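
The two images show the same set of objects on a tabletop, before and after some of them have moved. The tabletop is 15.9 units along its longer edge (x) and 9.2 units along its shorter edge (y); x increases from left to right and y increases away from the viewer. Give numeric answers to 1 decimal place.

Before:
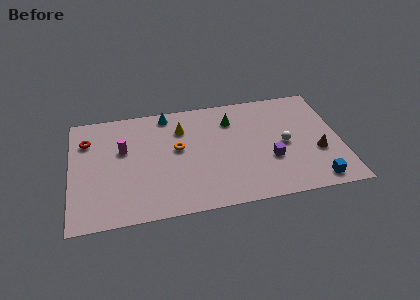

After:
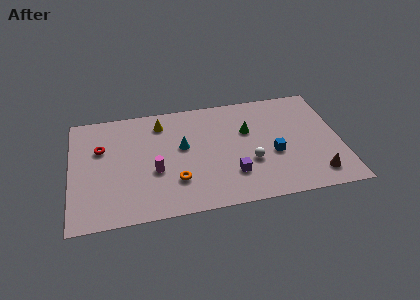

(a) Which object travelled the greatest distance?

the blue cube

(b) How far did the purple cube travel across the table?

2.4

The purple cube was near (11.7, 3.3) before and (9.4, 2.5) after, so it travelled √(2.3² + 0.8²) ≈ 2.4 units.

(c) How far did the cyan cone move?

3.0

The cyan cone was near (5.8, 8.2) before and (6.6, 5.3) after, so it travelled √(0.8² + 2.9²) ≈ 3.0 units.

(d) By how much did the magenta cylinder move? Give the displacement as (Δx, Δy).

(1.8, -2.1)

From the two frames, the magenta cylinder sits at roughly (3.1, 5.7) before and (4.9, 3.6) after.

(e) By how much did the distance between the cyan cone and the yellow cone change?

+0.9

The distance was about 1.6 in the first image and 2.5 in the second, so they moved 0.9 units further apart.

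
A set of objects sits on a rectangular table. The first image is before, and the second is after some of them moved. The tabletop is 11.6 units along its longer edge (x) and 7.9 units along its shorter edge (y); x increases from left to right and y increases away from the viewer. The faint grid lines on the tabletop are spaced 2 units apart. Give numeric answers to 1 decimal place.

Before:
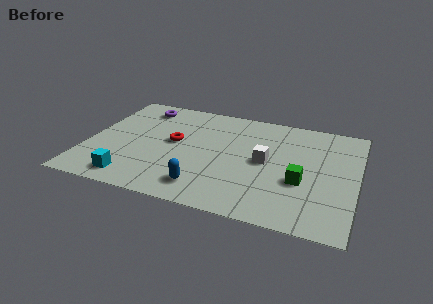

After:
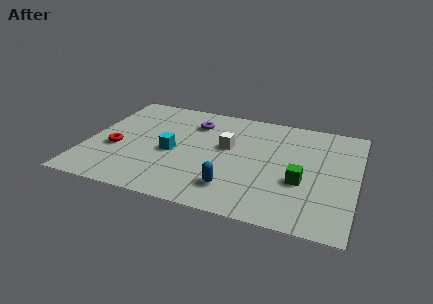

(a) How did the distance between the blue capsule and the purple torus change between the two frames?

-1.4

The distance was about 6.2 in the first image and 4.8 in the second, so they moved 1.4 units closer together.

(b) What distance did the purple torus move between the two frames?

2.5

From (2.0, 6.6) to (4.4, 6.0), the purple torus covered √(2.4² + 0.6²) ≈ 2.5 units.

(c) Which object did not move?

the green cube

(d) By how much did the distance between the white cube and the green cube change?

+1.8

The distance was about 1.9 in the first image and 3.7 in the second, so they moved 1.8 units further apart.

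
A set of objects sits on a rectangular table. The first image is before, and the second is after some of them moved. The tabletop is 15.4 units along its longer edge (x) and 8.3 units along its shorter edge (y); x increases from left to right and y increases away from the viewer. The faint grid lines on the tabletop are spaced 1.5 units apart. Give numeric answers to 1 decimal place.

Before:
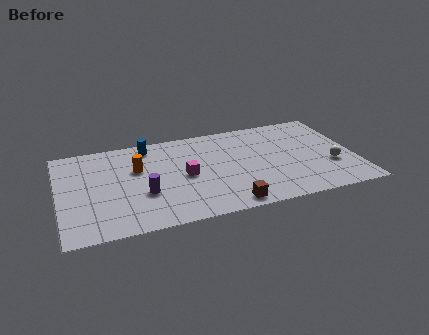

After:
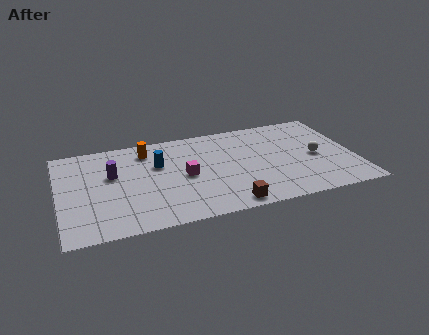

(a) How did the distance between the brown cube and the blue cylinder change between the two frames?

-1.7

Before: roughly 7.3 units apart; after: 5.6. That's 1.7 units closer together.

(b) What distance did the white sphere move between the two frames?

1.2

The white sphere moved from about (14.1, 2.9) to (13.4, 3.9), a distance of √(0.7² + 1.0²) ≈ 1.2.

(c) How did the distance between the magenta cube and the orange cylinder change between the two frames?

+0.6

They were about 2.7 units apart before and 3.3 after — 0.6 units further apart.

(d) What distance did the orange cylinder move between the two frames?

1.6

The orange cylinder moved from about (4.1, 5.3) to (4.7, 6.8), a distance of √(0.6² + 1.5²) ≈ 1.6.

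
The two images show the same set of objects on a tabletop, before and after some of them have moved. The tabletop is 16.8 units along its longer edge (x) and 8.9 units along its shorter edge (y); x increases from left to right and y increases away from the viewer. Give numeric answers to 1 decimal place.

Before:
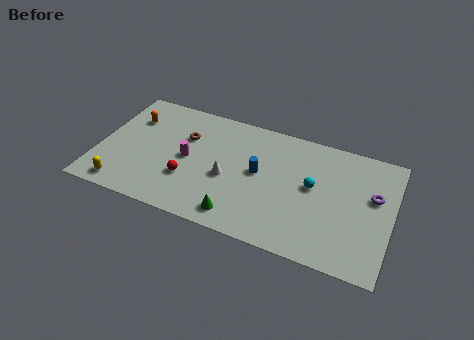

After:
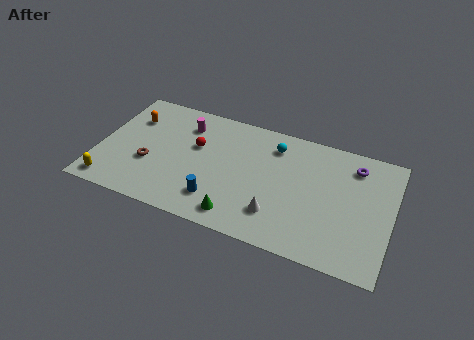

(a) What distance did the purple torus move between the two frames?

2.2

The purple torus was near (15.7, 5.4) before and (14.5, 7.2) after, so it travelled √(1.2² + 1.8²) ≈ 2.2 units.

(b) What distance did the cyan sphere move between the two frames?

3.3

From (12.3, 4.9) to (9.9, 7.1), the cyan sphere covered √(2.4² + 2.2²) ≈ 3.3 units.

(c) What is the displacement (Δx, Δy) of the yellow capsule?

(-0.7, 0.0)

The yellow capsule started near (1.7, 1.1) and ended near (1.0, 1.1).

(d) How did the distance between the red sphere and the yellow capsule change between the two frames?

+2.3

They were about 4.0 units apart before and 6.3 after — 2.3 units further apart.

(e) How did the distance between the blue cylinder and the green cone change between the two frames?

-2.1

Before: roughly 3.6 units apart; after: 1.5. That's 2.1 units closer together.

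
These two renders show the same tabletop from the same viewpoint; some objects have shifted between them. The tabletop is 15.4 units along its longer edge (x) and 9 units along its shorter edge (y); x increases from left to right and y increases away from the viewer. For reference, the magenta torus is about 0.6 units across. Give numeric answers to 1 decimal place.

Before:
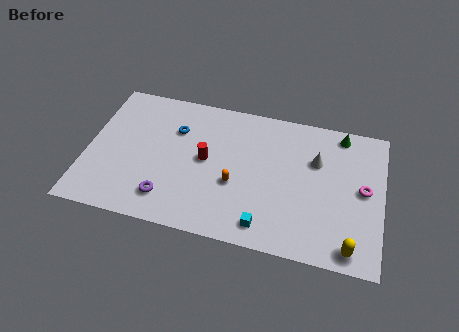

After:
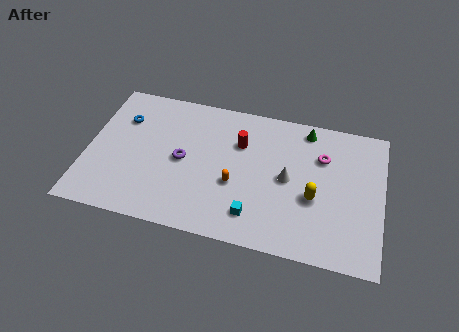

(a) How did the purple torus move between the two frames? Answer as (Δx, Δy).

(0.6, 2.6)

The purple torus was at about (4.4, 1.8) and moved to about (5.0, 4.4).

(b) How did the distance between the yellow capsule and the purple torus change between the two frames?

-2.6

Before: roughly 9.5 units apart; after: 6.9. That's 2.6 units closer together.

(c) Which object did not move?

the orange capsule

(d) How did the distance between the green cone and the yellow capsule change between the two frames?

-2.7

Before: roughly 7.0 units apart; after: 4.3. That's 2.7 units closer together.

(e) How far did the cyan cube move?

0.8

From (9.5, 1.3) to (8.9, 1.8), the cyan cube covered √(0.6² + 0.5²) ≈ 0.8 units.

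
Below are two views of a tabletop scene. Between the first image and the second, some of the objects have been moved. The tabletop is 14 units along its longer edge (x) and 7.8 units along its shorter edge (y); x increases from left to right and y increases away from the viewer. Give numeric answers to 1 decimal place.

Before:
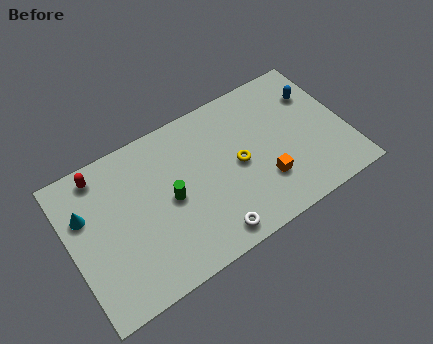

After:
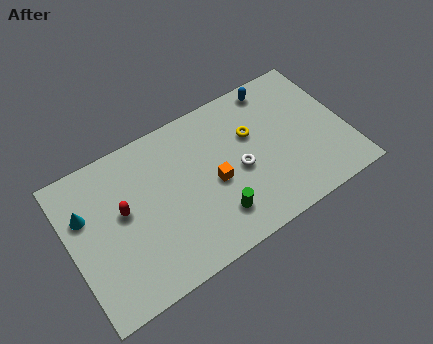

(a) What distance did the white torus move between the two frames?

3.1

From (6.6, 1.0) to (8.5, 3.5), the white torus covered √(1.9² + 2.5²) ≈ 3.1 units.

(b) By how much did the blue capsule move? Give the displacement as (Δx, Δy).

(-1.9, 1.3)

The blue capsule was at about (12.8, 5.6) and moved to about (10.9, 6.9).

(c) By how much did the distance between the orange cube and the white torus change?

-2.0

The distance was about 3.3 in the first image and 1.3 in the second, so they moved 2.0 units closer together.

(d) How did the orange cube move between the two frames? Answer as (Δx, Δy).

(-2.4, 1.2)

The orange cube was at about (9.6, 2.3) and moved to about (7.2, 3.5).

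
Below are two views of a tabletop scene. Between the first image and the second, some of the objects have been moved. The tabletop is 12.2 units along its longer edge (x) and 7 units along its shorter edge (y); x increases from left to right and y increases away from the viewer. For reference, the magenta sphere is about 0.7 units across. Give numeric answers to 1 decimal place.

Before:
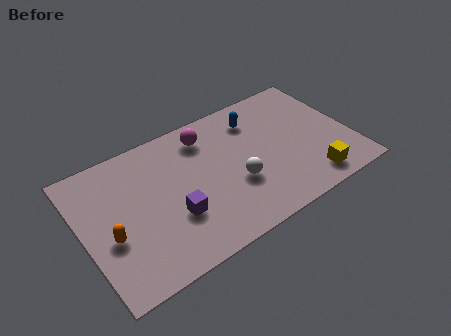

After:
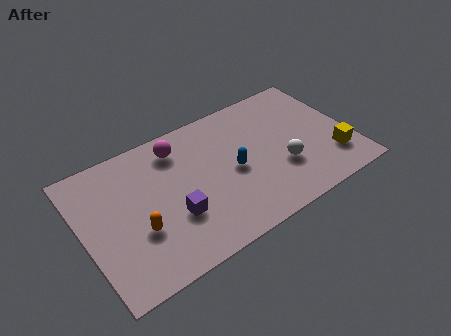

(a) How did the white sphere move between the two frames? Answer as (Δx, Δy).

(2.1, -0.2)

The white sphere started near (6.8, 2.6) and ended near (8.9, 2.4).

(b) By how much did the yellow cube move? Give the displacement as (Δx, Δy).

(1.2, 0.7)

The yellow cube started near (10.0, 1.1) and ended near (11.2, 1.8).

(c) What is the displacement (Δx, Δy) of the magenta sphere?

(-1.3, 0.0)

The magenta sphere started near (5.9, 5.7) and ended near (4.6, 5.7).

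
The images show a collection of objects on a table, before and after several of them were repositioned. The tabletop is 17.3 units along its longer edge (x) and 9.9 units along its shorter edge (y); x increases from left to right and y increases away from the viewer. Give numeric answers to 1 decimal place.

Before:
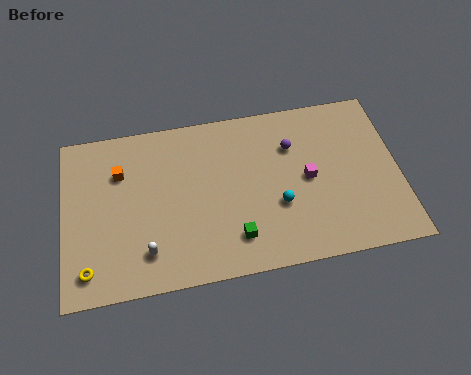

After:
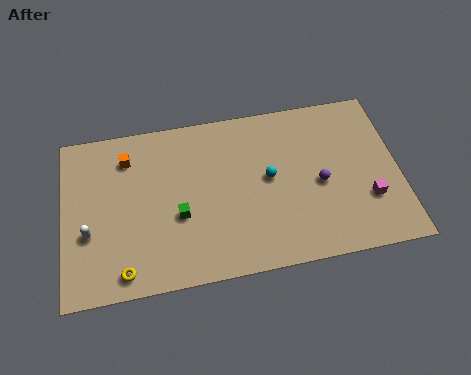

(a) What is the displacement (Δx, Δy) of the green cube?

(-2.8, 1.8)

The green cube started near (8.7, 2.1) and ended near (5.9, 3.9).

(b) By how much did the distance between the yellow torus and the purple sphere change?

-1.3

Before: roughly 12.0 units apart; after: 10.7. That's 1.3 units closer together.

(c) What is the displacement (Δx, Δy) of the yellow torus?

(1.8, -0.4)

The yellow torus was at about (1.2, 1.6) and moved to about (3.0, 1.2).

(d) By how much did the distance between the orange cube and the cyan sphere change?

-1.1

They were about 8.7 units apart before and 7.6 after — 1.1 units closer together.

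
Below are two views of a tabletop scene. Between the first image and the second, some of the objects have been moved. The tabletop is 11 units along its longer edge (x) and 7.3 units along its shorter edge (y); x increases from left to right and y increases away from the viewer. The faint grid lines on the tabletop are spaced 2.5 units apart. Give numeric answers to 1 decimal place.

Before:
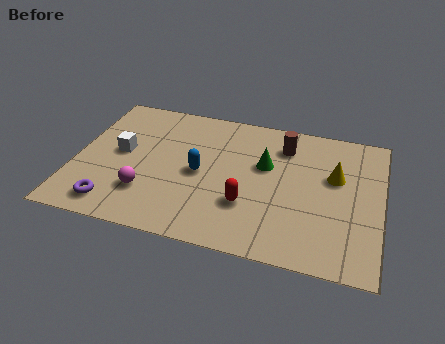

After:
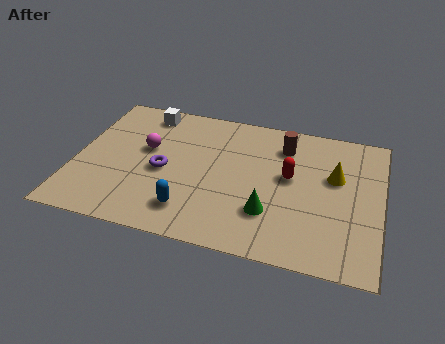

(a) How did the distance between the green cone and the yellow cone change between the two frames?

+0.8

The distance was about 2.5 in the first image and 3.3 in the second, so they moved 0.8 units further apart.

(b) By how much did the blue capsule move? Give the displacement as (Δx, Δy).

(-0.2, -2.0)

The blue capsule was at about (4.5, 3.5) and moved to about (4.3, 1.5).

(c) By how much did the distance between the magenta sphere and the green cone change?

+0.3

The distance was about 4.8 in the first image and 5.1 in the second, so they moved 0.3 units further apart.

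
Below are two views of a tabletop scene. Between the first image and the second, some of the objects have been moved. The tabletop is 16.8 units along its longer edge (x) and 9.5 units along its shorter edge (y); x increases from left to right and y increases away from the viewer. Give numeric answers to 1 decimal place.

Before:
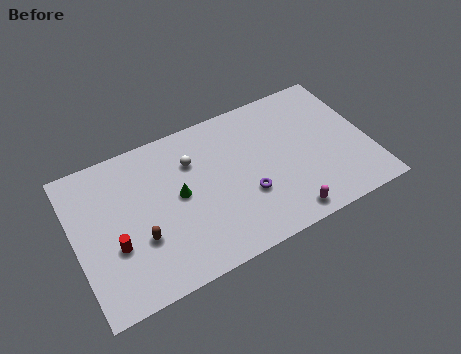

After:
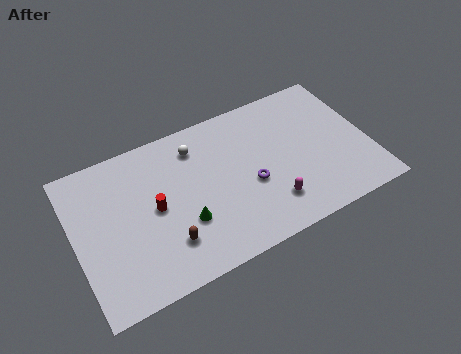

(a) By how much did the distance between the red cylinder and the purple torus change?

-2.0

They were about 7.5 units apart before and 5.5 after — 2.0 units closer together.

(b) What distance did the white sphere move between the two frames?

0.9

The white sphere moved from about (6.9, 6.8) to (7.2, 7.6), a distance of √(0.3² + 0.8²) ≈ 0.9.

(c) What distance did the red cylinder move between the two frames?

2.7

The red cylinder moved from about (2.1, 3.5) to (4.5, 4.8), a distance of √(2.4² + 1.3²) ≈ 2.7.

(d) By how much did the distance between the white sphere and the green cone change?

+2.5

Before: roughly 2.1 units apart; after: 4.6. That's 2.5 units further apart.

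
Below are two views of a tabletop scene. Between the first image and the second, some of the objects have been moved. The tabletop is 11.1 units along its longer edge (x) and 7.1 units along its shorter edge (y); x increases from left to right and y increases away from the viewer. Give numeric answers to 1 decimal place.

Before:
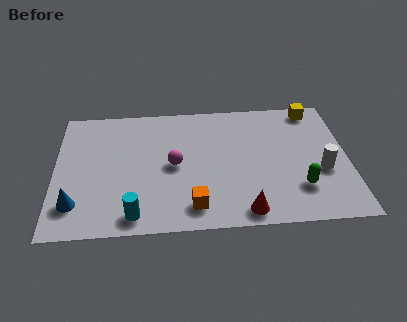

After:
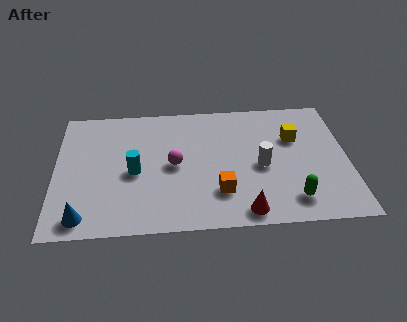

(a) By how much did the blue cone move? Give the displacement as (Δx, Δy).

(0.3, -0.7)

The blue cone was at about (0.8, 1.6) and moved to about (1.1, 0.9).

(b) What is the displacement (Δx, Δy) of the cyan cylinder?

(0.0, 2.3)

The cyan cylinder started near (3.0, 0.9) and ended near (3.0, 3.2).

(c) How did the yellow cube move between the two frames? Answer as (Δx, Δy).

(-0.8, -1.6)

The yellow cube started near (9.9, 6.3) and ended near (9.1, 4.7).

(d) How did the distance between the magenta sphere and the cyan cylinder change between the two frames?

-1.5

The distance was about 3.0 in the first image and 1.5 in the second, so they moved 1.5 units closer together.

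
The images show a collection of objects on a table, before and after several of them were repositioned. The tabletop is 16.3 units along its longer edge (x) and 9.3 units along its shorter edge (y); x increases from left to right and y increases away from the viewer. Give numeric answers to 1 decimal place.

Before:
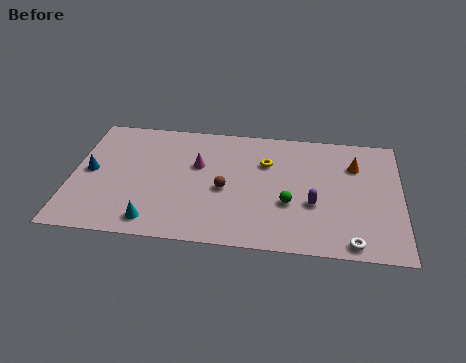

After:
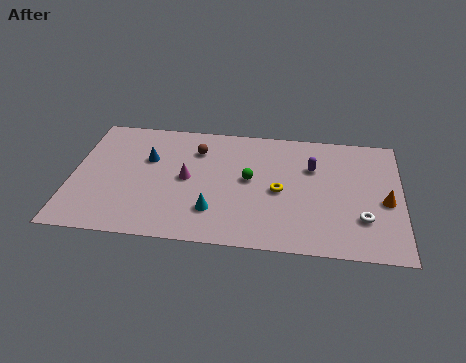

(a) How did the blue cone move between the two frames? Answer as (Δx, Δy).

(2.8, 1.3)

The blue cone was at about (0.9, 4.7) and moved to about (3.7, 6.0).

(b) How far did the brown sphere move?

3.3

From (7.6, 4.1) to (6.1, 7.0), the brown sphere covered √(1.5² + 2.9²) ≈ 3.3 units.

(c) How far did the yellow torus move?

2.2

The yellow torus was near (9.6, 6.4) before and (10.3, 4.3) after, so it travelled √(0.7² + 2.1²) ≈ 2.2 units.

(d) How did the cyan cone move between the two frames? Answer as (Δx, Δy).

(2.9, 1.1)

From the two frames, the cyan cone sits at roughly (4.2, 1.3) before and (7.1, 2.4) after.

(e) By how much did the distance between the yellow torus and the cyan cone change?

-3.7

The distance was about 7.4 in the first image and 3.7 in the second, so they moved 3.7 units closer together.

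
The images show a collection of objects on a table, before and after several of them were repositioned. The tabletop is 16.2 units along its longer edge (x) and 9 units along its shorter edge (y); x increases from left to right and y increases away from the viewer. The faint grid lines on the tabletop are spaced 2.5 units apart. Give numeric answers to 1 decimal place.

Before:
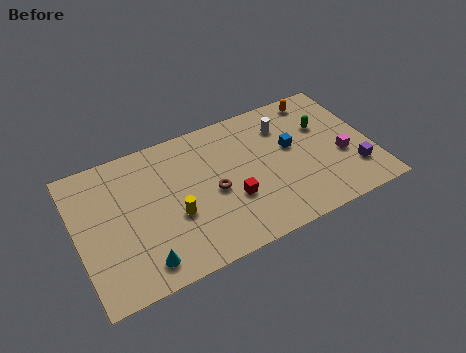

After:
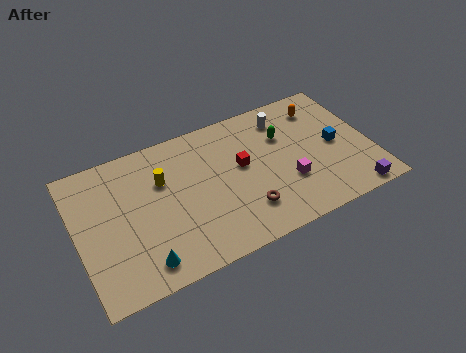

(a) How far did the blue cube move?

2.5

The blue cube was near (11.9, 5.2) before and (14.3, 4.4) after, so it travelled √(2.4² + 0.8²) ≈ 2.5 units.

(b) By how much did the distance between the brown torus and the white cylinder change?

+0.8

They were about 5.1 units apart before and 5.9 after — 0.8 units further apart.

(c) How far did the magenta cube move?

3.1

The magenta cube was near (14.5, 3.5) before and (11.4, 3.0) after, so it travelled √(3.1² + 0.5²) ≈ 3.1 units.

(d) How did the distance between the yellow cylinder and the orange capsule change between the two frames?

-0.5

They were about 9.7 units apart before and 9.2 after — 0.5 units closer together.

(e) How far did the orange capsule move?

0.7

The orange capsule was near (13.8, 7.9) before and (13.9, 7.2) after, so it travelled √(0.1² + 0.7²) ≈ 0.7 units.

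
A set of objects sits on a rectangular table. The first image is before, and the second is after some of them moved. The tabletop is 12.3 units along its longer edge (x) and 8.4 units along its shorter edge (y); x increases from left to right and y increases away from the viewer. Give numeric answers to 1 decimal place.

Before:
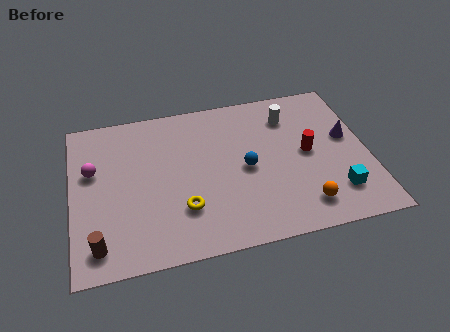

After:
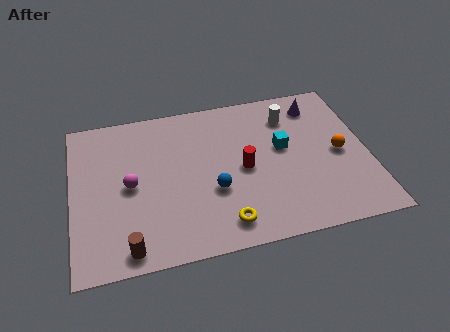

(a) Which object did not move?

the white cylinder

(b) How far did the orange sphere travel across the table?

3.0

The orange sphere moved from about (9.4, 1.5) to (11.1, 4.0), a distance of √(1.7² + 2.5²) ≈ 3.0.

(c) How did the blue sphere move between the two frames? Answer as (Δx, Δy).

(-1.4, -0.9)

The blue sphere was at about (7.2, 4.0) and moved to about (5.8, 3.1).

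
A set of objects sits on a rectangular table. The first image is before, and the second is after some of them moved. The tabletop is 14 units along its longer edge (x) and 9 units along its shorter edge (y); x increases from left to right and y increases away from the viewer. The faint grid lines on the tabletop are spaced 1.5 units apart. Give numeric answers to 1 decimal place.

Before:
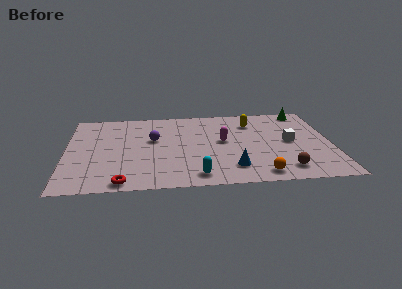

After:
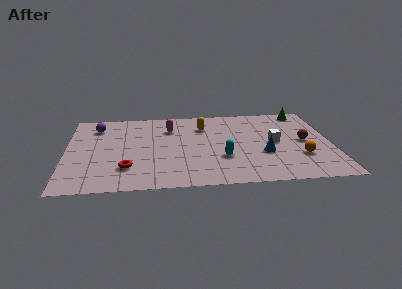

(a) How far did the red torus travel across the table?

1.5

The red torus moved from about (3.0, 0.8) to (3.2, 2.3), a distance of √(0.2² + 1.5²) ≈ 1.5.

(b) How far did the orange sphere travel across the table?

2.8

The orange sphere moved from about (10.1, 1.1) to (12.3, 2.8), a distance of √(2.2² + 1.7²) ≈ 2.8.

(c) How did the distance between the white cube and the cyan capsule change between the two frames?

-2.8

The distance was about 6.0 in the first image and 3.2 in the second, so they moved 2.8 units closer together.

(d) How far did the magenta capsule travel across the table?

3.3

The magenta capsule moved from about (8.3, 4.9) to (5.5, 6.6), a distance of √(2.8² + 1.7²) ≈ 3.3.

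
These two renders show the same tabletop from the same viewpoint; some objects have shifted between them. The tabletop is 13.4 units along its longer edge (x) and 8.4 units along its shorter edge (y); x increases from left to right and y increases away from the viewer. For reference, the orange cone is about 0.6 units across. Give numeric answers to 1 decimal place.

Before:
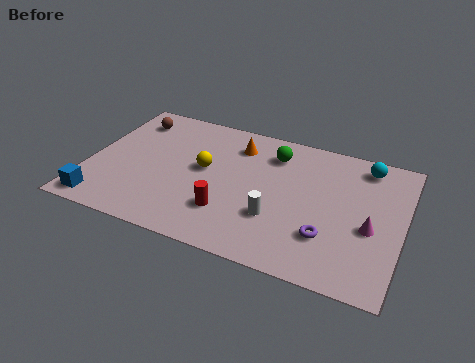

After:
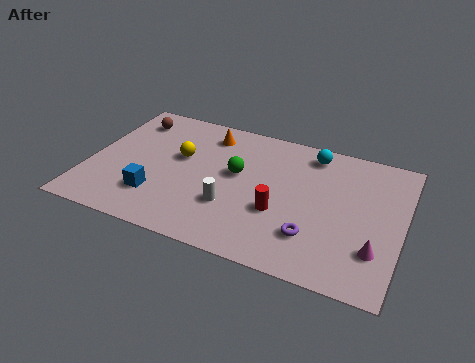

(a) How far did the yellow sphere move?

1.2

From (4.9, 4.6) to (3.8, 5.0), the yellow sphere covered √(1.1² + 0.4²) ≈ 1.2 units.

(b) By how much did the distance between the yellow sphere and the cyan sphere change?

-1.3

The distance was about 7.2 in the first image and 5.9 in the second, so they moved 1.3 units closer together.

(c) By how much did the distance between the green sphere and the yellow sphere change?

-0.9

The distance was about 3.4 in the first image and 2.5 in the second, so they moved 0.9 units closer together.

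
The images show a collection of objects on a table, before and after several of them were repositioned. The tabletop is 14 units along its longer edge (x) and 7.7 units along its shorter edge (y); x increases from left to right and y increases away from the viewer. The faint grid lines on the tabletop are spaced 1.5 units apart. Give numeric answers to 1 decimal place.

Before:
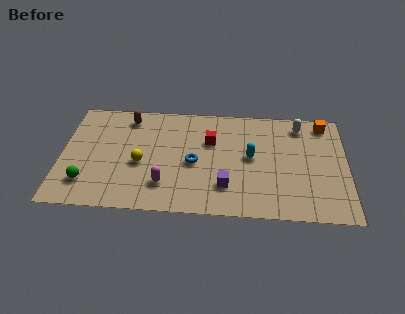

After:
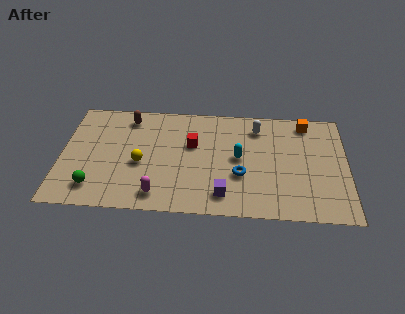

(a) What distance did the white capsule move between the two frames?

2.1

From (11.7, 6.5) to (9.6, 6.2), the white capsule covered √(2.1² + 0.3²) ≈ 2.1 units.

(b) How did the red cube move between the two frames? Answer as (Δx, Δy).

(-0.9, -0.3)

From the two frames, the red cube sits at roughly (7.3, 5.1) before and (6.4, 4.8) after.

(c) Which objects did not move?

the yellow sphere and the brown capsule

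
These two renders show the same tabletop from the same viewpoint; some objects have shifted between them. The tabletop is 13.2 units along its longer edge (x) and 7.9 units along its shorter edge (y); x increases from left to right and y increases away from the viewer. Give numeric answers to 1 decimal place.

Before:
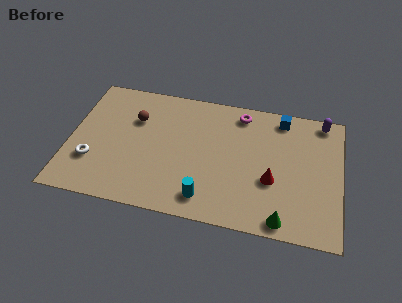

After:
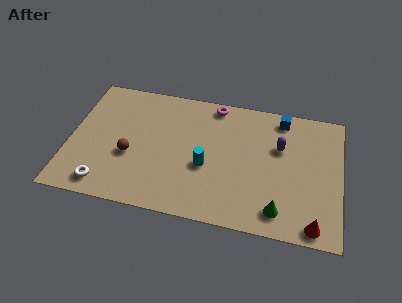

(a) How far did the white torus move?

1.5

The white torus was near (1.2, 2.4) before and (1.9, 1.1) after, so it travelled √(0.7² + 1.3²) ≈ 1.5 units.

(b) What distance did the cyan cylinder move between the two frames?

1.9

From (6.8, 1.3) to (6.7, 3.2), the cyan cylinder covered √(0.1² + 1.9²) ≈ 1.9 units.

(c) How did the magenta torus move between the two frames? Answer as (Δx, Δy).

(-1.3, 0.3)

The magenta torus started near (8.2, 6.8) and ended near (6.9, 7.1).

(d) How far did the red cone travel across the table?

3.0

The red cone moved from about (9.9, 3.0) to (12.0, 0.8), a distance of √(2.1² + 2.2²) ≈ 3.0.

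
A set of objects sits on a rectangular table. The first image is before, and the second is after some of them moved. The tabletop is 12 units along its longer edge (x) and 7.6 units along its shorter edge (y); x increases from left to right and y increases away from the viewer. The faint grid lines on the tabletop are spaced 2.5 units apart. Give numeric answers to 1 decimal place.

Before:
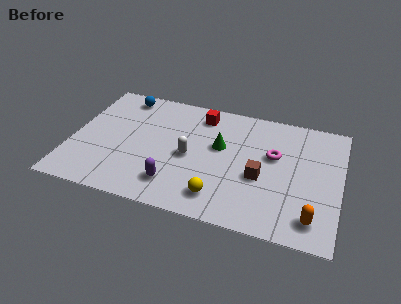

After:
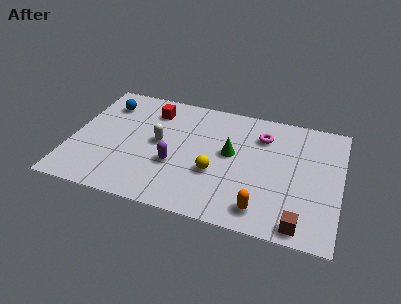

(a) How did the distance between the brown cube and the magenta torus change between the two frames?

+3.7

They were about 1.6 units apart before and 5.3 after — 3.7 units further apart.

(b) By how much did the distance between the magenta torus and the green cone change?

-0.4

The distance was about 2.4 in the first image and 2.0 in the second, so they moved 0.4 units closer together.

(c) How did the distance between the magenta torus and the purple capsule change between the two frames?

-0.5

The distance was about 5.2 in the first image and 4.7 in the second, so they moved 0.5 units closer together.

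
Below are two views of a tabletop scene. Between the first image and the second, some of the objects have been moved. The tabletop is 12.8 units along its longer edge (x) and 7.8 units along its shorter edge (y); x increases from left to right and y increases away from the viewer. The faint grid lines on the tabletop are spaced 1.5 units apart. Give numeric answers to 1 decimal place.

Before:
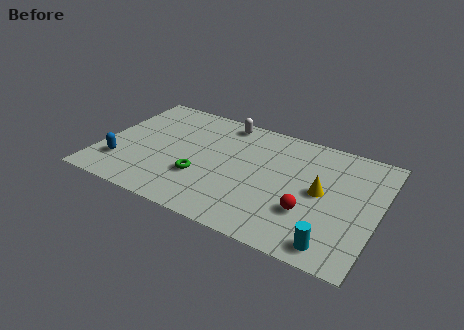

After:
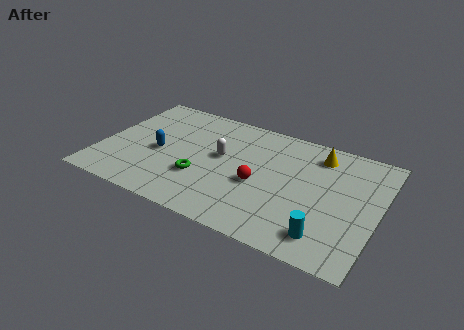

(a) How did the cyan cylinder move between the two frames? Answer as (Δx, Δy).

(-0.4, 0.4)

The cyan cylinder was at about (11.1, 1.0) and moved to about (10.7, 1.4).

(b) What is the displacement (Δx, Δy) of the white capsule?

(0.2, -2.5)

From the two frames, the white capsule sits at roughly (5.3, 6.9) before and (5.5, 4.4) after.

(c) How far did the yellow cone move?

2.4

The yellow cone moved from about (10.2, 4.0) to (9.8, 6.4), a distance of √(0.4² + 2.4²) ≈ 2.4.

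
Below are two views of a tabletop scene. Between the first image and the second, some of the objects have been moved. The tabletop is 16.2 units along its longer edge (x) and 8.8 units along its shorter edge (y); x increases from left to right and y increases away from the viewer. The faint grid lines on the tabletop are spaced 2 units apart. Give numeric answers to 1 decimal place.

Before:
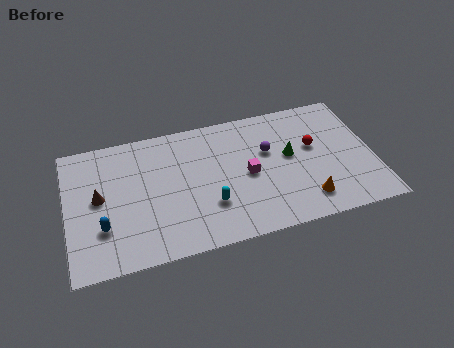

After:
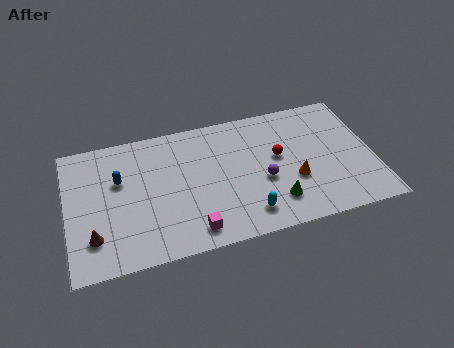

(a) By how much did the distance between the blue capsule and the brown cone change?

+1.7

The distance was about 2.0 in the first image and 3.7 in the second, so they moved 1.7 units further apart.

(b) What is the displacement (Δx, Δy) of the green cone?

(-1.0, -2.9)

The green cone started near (11.8, 4.9) and ended near (10.8, 2.0).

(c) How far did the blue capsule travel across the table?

3.1

The blue capsule moved from about (1.8, 2.7) to (2.8, 5.6), a distance of √(1.0² + 2.9²) ≈ 3.1.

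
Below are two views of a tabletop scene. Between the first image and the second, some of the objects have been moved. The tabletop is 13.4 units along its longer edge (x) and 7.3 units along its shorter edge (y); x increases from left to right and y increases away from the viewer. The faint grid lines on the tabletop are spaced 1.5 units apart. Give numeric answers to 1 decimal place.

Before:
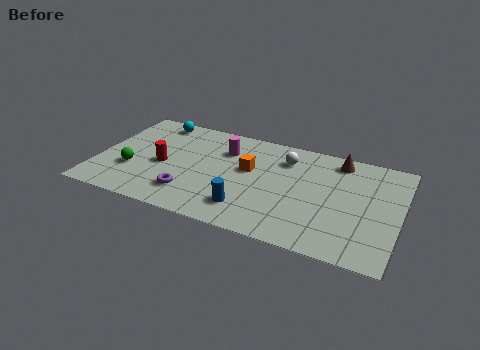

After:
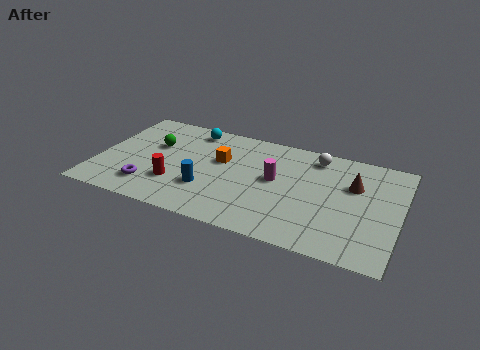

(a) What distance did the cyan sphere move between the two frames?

1.7

The cyan sphere was near (2.2, 6.4) before and (3.9, 6.3) after, so it travelled √(1.7² + 0.1²) ≈ 1.7 units.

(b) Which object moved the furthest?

the magenta cylinder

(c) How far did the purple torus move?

1.8

The purple torus moved from about (4.3, 1.7) to (2.5, 1.6), a distance of √(1.8² + 0.1²) ≈ 1.8.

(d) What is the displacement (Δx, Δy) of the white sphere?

(1.3, 0.6)

The white sphere was at about (8.2, 5.6) and moved to about (9.5, 6.2).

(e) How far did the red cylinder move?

1.3

From (2.9, 3.3) to (3.6, 2.2), the red cylinder covered √(0.7² + 1.1²) ≈ 1.3 units.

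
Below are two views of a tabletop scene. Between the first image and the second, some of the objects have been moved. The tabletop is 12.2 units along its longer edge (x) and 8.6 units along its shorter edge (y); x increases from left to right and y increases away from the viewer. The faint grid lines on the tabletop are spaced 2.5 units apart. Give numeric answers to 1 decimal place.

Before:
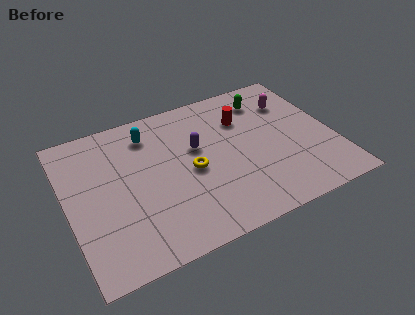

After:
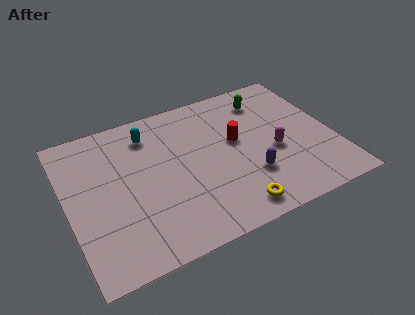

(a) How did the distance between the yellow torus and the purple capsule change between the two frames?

+0.5

Before: roughly 1.3 units apart; after: 1.8. That's 0.5 units further apart.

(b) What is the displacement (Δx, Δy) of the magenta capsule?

(-1.2, -2.7)

The magenta capsule started near (10.6, 6.3) and ended near (9.4, 3.6).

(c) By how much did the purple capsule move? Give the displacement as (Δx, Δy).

(2.1, -2.6)

From the two frames, the purple capsule sits at roughly (6.0, 5.2) before and (8.1, 2.6) after.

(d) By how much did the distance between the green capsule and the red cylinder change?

+1.2

The distance was about 1.4 in the first image and 2.6 in the second, so they moved 1.2 units further apart.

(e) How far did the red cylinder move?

1.3

The red cylinder was near (8.3, 6.1) before and (7.8, 4.9) after, so it travelled √(0.5² + 1.2²) ≈ 1.3 units.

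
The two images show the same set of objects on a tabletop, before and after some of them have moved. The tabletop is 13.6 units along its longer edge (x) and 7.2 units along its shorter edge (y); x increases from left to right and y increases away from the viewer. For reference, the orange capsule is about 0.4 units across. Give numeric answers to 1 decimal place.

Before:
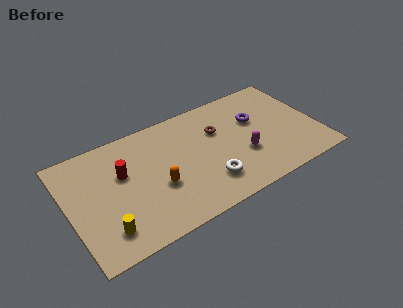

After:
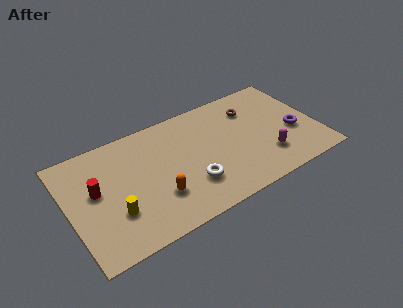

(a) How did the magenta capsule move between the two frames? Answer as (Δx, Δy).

(1.2, -0.7)

The magenta capsule was at about (9.4, 2.6) and moved to about (10.6, 1.9).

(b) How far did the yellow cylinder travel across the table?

1.0

The yellow cylinder was near (1.7, 1.5) before and (2.3, 2.3) after, so it travelled √(0.6² + 0.8²) ≈ 1.0 units.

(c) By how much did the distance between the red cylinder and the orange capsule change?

+1.2

Before: roughly 2.4 units apart; after: 3.6. That's 1.2 units further apart.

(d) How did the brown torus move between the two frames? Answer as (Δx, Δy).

(2.0, 0.6)

The brown torus was at about (8.3, 4.8) and moved to about (10.3, 5.4).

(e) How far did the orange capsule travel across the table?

0.6

The orange capsule moved from about (4.7, 2.8) to (4.6, 2.2), a distance of √(0.1² + 0.6²) ≈ 0.6.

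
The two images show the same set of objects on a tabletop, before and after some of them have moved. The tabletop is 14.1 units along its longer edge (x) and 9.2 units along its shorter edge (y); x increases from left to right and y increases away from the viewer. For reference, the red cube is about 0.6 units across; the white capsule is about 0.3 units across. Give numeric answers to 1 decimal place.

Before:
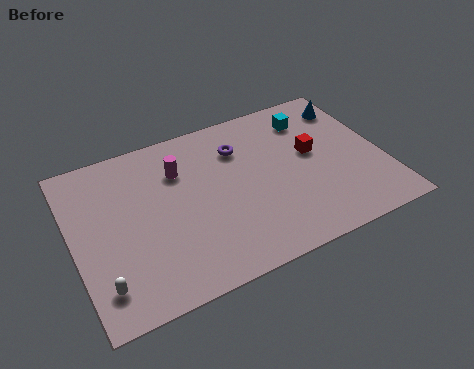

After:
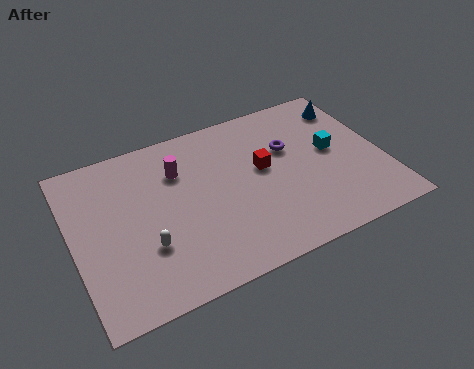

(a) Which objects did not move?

the magenta cylinder and the blue cone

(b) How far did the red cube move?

2.3

From (11.0, 5.2) to (8.7, 5.2), the red cube covered √(2.3² + 0.0²) ≈ 2.3 units.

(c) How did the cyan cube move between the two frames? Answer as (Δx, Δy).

(0.7, -2.3)

The cyan cube started near (11.2, 7.3) and ended near (11.9, 5.0).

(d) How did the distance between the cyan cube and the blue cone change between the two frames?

+0.8

Before: roughly 1.9 units apart; after: 2.7. That's 0.8 units further apart.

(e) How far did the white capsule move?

2.4

The white capsule moved from about (1.0, 1.8) to (3.1, 3.0), a distance of √(2.1² + 1.2²) ≈ 2.4.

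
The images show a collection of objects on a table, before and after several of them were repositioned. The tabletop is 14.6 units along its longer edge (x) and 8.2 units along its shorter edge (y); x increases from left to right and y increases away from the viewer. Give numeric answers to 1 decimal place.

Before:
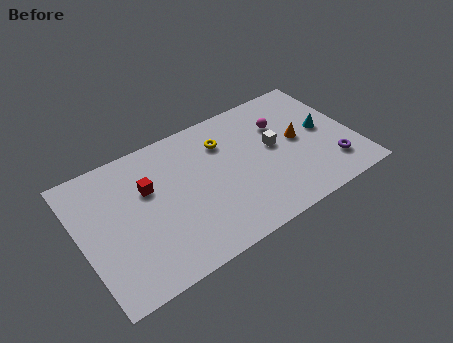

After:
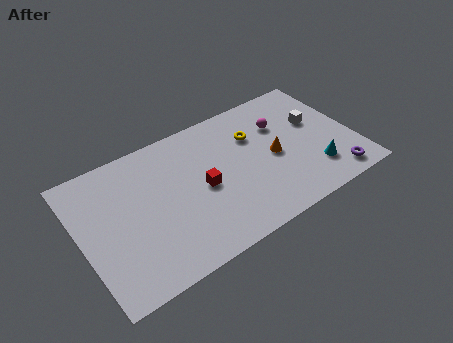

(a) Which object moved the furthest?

the red cube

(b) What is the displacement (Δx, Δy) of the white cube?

(2.4, 0.5)

From the two frames, the white cube sits at roughly (10.4, 4.5) before and (12.8, 5.0) after.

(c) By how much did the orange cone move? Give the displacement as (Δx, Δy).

(-1.4, -0.4)

The orange cone started near (11.7, 4.3) and ended near (10.3, 3.9).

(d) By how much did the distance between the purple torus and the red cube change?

-2.7

The distance was about 10.0 in the first image and 7.3 in the second, so they moved 2.7 units closer together.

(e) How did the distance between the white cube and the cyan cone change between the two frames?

+0.4

They were about 2.7 units apart before and 3.1 after — 0.4 units further apart.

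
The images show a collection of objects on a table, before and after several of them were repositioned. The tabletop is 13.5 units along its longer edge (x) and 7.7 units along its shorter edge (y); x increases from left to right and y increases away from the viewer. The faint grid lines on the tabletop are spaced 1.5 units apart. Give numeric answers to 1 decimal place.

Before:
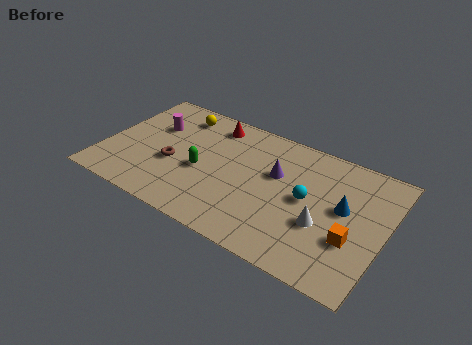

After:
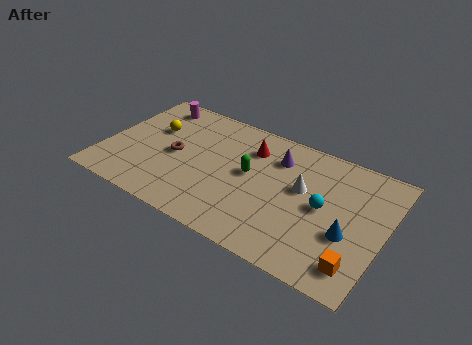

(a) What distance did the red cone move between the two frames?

2.1

The red cone moved from about (4.8, 6.5) to (6.8, 5.8), a distance of √(2.0² + 0.7²) ≈ 2.1.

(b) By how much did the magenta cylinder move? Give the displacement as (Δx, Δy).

(-0.3, 1.5)

The magenta cylinder started near (2.1, 5.1) and ended near (1.8, 6.6).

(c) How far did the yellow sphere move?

1.8

From (3.1, 6.4) to (2.1, 4.9), the yellow sphere covered √(1.0² + 1.5²) ≈ 1.8 units.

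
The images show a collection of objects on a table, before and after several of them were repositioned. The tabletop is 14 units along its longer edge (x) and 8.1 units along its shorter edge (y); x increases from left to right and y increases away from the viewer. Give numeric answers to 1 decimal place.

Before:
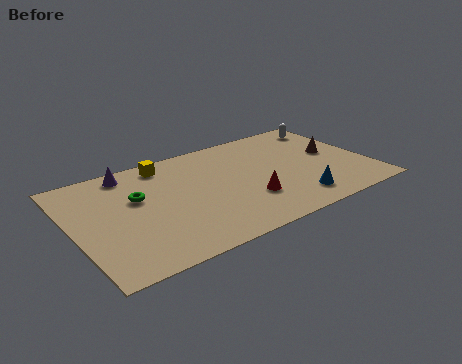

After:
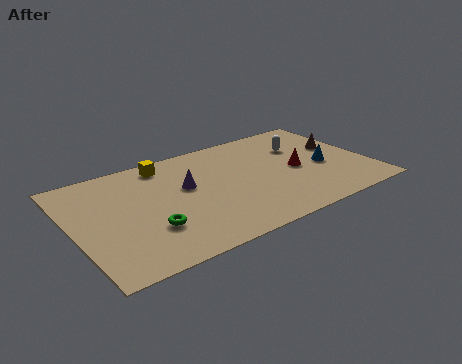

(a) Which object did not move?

the yellow cube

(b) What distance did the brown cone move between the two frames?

0.6

From (12.5, 4.4) to (12.9, 4.8), the brown cone covered √(0.4² + 0.4²) ≈ 0.6 units.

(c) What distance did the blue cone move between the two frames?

2.7

The blue cone moved from about (10.1, 1.5) to (11.9, 3.5), a distance of √(1.8² + 2.0²) ≈ 2.7.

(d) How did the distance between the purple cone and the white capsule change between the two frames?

-4.0

The distance was about 9.9 in the first image and 5.9 in the second, so they moved 4.0 units closer together.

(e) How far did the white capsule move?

2.1

The white capsule was near (12.9, 6.8) before and (11.2, 5.6) after, so it travelled √(1.7² + 1.2²) ≈ 2.1 units.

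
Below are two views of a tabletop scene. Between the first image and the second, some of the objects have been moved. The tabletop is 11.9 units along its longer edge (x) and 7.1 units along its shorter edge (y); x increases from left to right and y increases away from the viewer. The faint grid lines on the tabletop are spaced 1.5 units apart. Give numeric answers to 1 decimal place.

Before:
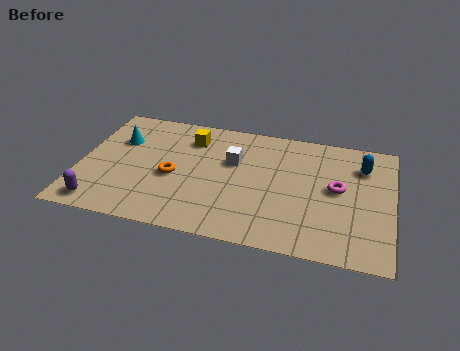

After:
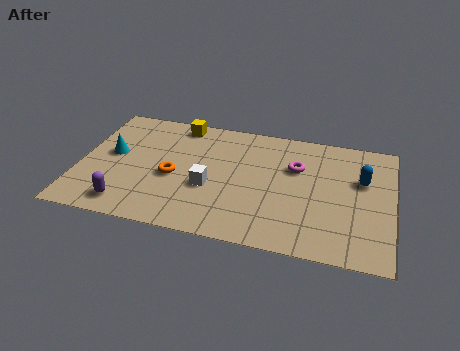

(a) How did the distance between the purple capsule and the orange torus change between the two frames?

-0.8

They were about 3.4 units apart before and 2.6 after — 0.8 units closer together.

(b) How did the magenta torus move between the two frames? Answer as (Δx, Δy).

(-1.6, 0.9)

The magenta torus was at about (9.8, 3.8) and moved to about (8.2, 4.7).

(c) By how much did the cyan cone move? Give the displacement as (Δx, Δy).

(-0.2, -0.9)

The cyan cone started near (1.4, 4.8) and ended near (1.2, 3.9).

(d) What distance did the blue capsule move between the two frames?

0.8

From (10.7, 5.3) to (10.7, 4.5), the blue capsule covered √(0.0² + 0.8²) ≈ 0.8 units.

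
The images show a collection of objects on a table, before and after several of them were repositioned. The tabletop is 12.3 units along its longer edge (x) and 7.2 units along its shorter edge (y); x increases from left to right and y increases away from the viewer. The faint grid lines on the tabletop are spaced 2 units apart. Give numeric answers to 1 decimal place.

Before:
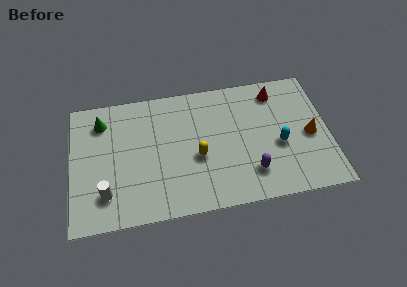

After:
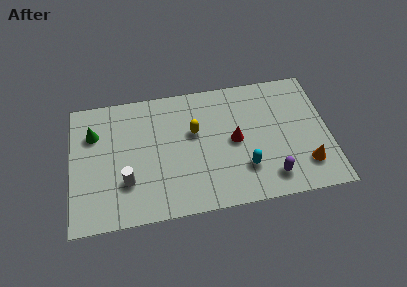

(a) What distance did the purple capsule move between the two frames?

1.0

The purple capsule moved from about (8.5, 1.7) to (9.4, 1.3), a distance of √(0.9² + 0.4²) ≈ 1.0.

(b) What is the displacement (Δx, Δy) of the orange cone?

(-0.3, -1.6)

The orange cone started near (11.4, 3.3) and ended near (11.1, 1.7).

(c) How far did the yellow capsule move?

1.4

The yellow capsule was near (6.0, 3.0) before and (5.9, 4.4) after, so it travelled √(0.1² + 1.4²) ≈ 1.4 units.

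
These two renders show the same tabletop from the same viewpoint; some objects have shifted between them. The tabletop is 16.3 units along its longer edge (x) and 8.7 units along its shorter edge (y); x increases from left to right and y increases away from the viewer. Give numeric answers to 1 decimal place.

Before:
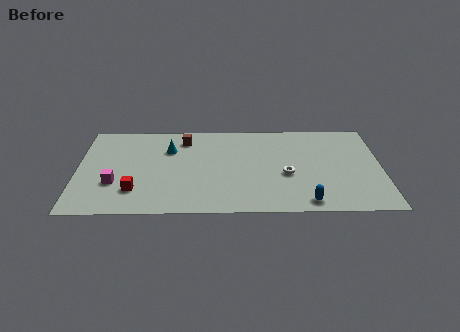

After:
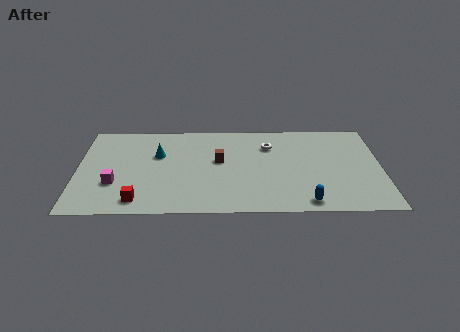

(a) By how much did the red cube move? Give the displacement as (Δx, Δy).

(0.2, -0.9)

The red cube started near (3.1, 2.2) and ended near (3.3, 1.3).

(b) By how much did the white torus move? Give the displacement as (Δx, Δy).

(-0.9, 2.8)

From the two frames, the white torus sits at roughly (11.2, 3.6) before and (10.3, 6.4) after.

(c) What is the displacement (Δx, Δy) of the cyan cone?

(-0.6, -0.5)

The cyan cone was at about (4.9, 6.1) and moved to about (4.3, 5.6).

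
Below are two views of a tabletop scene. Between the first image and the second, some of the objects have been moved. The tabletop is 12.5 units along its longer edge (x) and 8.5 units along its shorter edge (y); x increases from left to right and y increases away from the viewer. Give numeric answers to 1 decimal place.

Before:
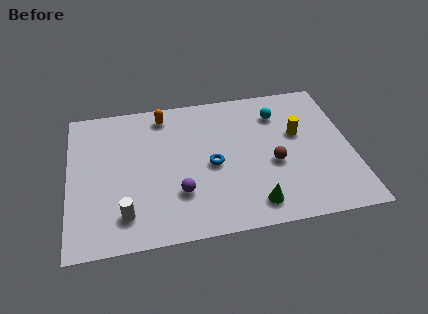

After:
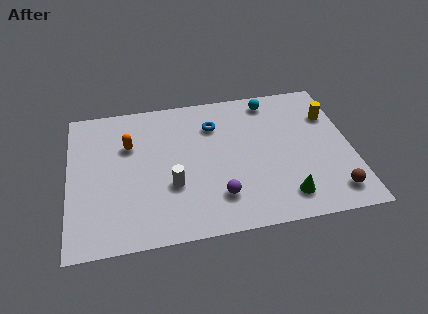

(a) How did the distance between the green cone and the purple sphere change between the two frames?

-0.5

The distance was about 3.4 in the first image and 2.9 in the second, so they moved 0.5 units closer together.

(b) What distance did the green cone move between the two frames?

1.4

The green cone was near (8.0, 1.3) before and (9.4, 1.5) after, so it travelled √(1.4² + 0.2²) ≈ 1.4 units.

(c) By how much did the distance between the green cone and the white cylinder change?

-0.5

Before: roughly 5.6 units apart; after: 5.1. That's 0.5 units closer together.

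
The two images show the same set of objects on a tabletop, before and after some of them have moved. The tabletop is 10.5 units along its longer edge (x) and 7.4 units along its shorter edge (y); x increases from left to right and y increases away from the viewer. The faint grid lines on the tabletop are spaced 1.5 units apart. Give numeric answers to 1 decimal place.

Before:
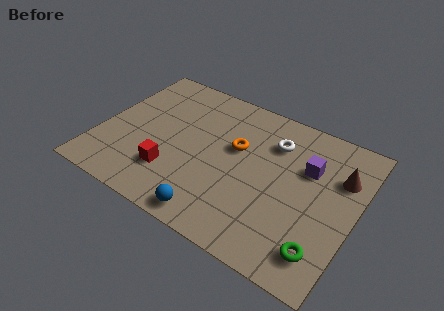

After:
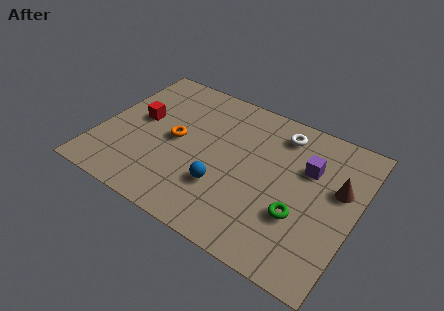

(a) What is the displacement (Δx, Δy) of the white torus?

(0.2, 0.6)

The white torus started near (6.9, 5.5) and ended near (7.1, 6.1).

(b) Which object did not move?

the purple cube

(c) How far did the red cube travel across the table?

2.7

The red cube moved from about (3.2, 2.0) to (1.5, 4.1), a distance of √(1.7² + 2.1²) ≈ 2.7.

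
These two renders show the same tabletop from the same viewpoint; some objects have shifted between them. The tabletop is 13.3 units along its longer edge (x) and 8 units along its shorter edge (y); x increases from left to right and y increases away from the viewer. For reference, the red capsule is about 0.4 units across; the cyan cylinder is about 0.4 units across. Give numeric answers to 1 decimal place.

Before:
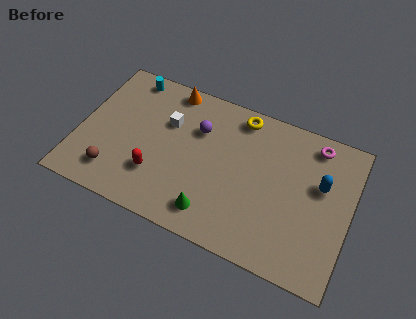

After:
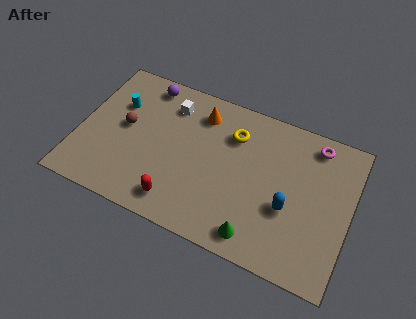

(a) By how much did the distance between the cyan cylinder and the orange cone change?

+2.0

Before: roughly 2.1 units apart; after: 4.1. That's 2.0 units further apart.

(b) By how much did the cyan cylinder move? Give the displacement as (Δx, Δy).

(-0.3, -1.7)

The cyan cylinder was at about (2.0, 7.1) and moved to about (1.7, 5.4).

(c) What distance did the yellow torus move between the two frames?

1.1

The yellow torus moved from about (7.6, 7.0) to (7.4, 5.9), a distance of √(0.2² + 1.1²) ≈ 1.1.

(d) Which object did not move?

the magenta torus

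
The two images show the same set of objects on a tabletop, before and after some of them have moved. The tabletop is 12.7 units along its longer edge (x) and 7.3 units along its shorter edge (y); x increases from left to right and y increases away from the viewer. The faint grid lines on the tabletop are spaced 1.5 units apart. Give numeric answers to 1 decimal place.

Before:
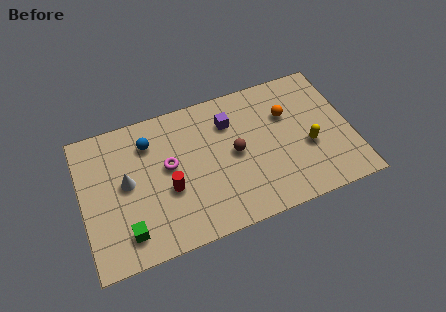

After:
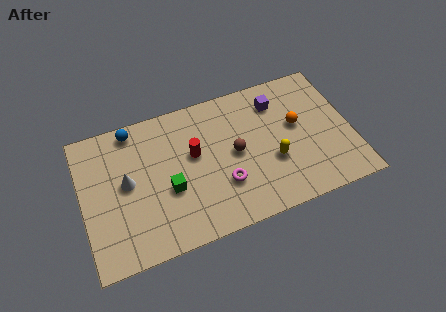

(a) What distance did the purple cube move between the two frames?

2.3

From (7.1, 5.4) to (9.4, 5.7), the purple cube covered √(2.3² + 0.3²) ≈ 2.3 units.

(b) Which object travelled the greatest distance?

the magenta torus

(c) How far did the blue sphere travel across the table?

1.1

The blue sphere moved from about (3.3, 5.6) to (2.6, 6.5), a distance of √(0.7² + 0.9²) ≈ 1.1.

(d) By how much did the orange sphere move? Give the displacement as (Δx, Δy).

(0.4, -0.7)

From the two frames, the orange sphere sits at roughly (9.8, 4.9) before and (10.2, 4.2) after.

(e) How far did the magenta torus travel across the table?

3.0

The magenta torus was near (4.1, 4.1) before and (6.5, 2.3) after, so it travelled √(2.4² + 1.8²) ≈ 3.0 units.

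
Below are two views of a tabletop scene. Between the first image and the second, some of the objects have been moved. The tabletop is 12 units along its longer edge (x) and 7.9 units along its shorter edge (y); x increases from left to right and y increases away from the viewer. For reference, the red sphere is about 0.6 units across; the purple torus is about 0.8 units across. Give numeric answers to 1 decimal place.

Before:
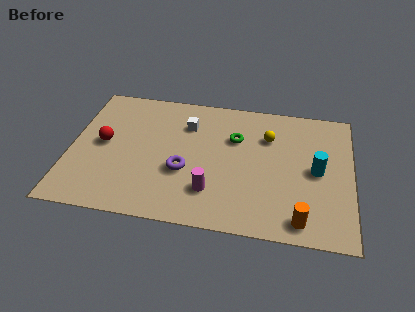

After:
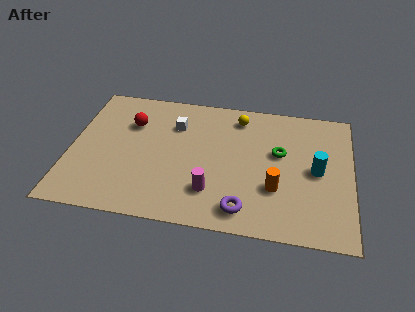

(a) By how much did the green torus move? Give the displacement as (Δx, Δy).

(1.9, -0.6)

The green torus was at about (7.0, 5.3) and moved to about (8.9, 4.7).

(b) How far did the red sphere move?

1.8

From (1.4, 4.1) to (2.5, 5.5), the red sphere covered √(1.1² + 1.4²) ≈ 1.8 units.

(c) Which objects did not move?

the magenta cylinder and the cyan cylinder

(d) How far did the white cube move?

0.5

The white cube was near (4.9, 5.8) before and (4.4, 5.7) after, so it travelled √(0.5² + 0.1²) ≈ 0.5 units.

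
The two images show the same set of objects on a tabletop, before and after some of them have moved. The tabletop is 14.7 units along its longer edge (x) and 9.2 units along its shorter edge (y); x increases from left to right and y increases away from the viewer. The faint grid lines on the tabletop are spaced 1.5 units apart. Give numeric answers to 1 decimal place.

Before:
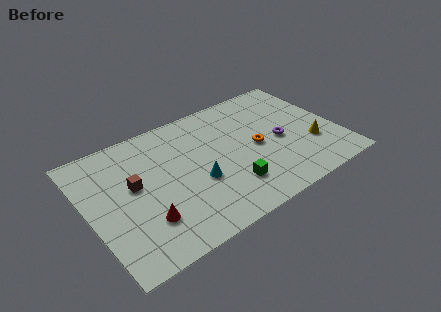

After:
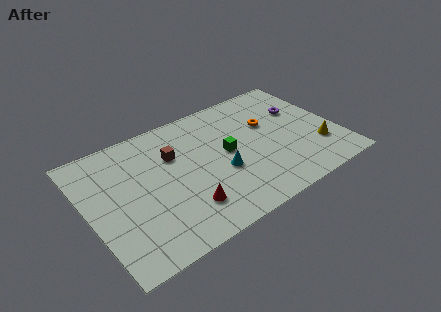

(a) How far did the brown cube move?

2.7

The brown cube was near (2.7, 5.2) before and (5.2, 6.2) after, so it travelled √(2.5² + 1.0²) ≈ 2.7 units.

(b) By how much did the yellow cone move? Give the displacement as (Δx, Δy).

(0.3, -0.4)

The yellow cone was at about (13.0, 3.0) and moved to about (13.3, 2.6).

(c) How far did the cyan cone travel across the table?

1.4

The cyan cone was near (6.2, 3.6) before and (7.6, 3.6) after, so it travelled √(1.4² + 0.0²) ≈ 1.4 units.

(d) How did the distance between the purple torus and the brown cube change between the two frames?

-1.0

Before: roughly 8.7 units apart; after: 7.7. That's 1.0 units closer together.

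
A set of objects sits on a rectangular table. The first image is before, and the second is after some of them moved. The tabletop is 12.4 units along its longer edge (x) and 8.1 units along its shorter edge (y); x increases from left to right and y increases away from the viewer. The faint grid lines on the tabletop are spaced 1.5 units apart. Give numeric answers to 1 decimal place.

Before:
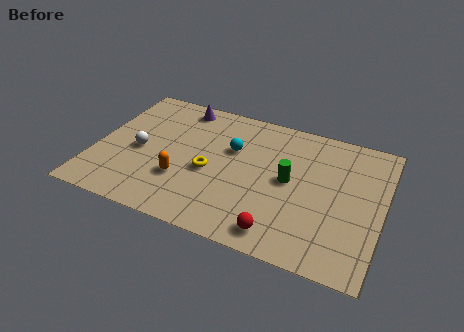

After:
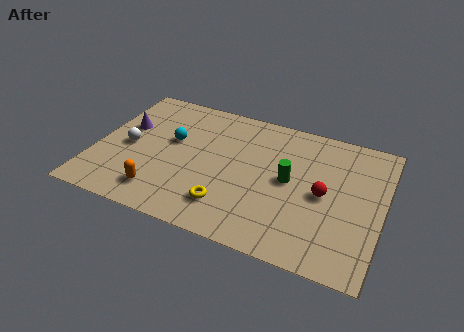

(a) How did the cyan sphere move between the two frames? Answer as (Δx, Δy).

(-2.6, -0.4)

The cyan sphere started near (5.8, 5.2) and ended near (3.2, 4.8).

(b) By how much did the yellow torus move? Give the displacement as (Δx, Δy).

(1.0, -1.7)

The yellow torus started near (5.0, 3.5) and ended near (6.0, 1.8).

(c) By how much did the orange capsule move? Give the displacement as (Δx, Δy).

(-0.8, -1.1)

The orange capsule was at about (3.9, 2.6) and moved to about (3.1, 1.5).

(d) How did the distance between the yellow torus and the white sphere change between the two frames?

+1.9

They were about 3.1 units apart before and 5.0 after — 1.9 units further apart.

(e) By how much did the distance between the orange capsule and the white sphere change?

+0.6

The distance was about 2.3 in the first image and 2.9 in the second, so they moved 0.6 units further apart.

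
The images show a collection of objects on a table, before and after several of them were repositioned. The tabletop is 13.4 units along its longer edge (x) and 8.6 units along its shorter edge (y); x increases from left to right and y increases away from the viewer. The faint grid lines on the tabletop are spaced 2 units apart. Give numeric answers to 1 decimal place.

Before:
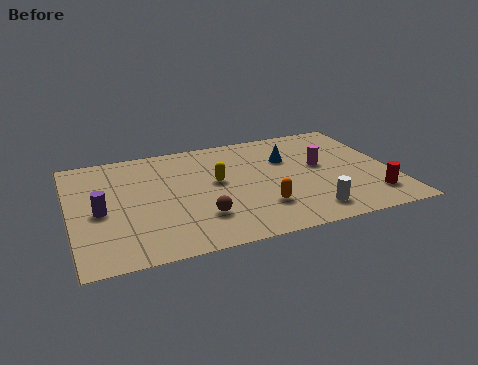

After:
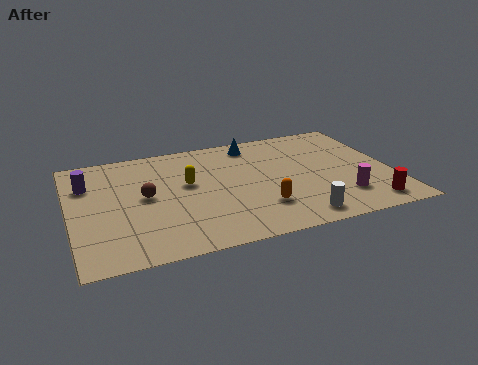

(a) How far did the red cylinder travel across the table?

0.6

The red cylinder was near (12.3, 1.8) before and (12.1, 1.2) after, so it travelled √(0.2² + 0.6²) ≈ 0.6 units.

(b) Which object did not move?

the orange capsule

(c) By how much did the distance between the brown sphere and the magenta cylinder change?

+2.5

Before: roughly 5.9 units apart; after: 8.4. That's 2.5 units further apart.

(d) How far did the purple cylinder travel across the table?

2.2

From (1.2, 3.9) to (0.8, 6.1), the purple cylinder covered √(0.4² + 2.2²) ≈ 2.2 units.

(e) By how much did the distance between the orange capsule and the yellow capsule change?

+0.9

They were about 3.0 units apart before and 3.9 after — 0.9 units further apart.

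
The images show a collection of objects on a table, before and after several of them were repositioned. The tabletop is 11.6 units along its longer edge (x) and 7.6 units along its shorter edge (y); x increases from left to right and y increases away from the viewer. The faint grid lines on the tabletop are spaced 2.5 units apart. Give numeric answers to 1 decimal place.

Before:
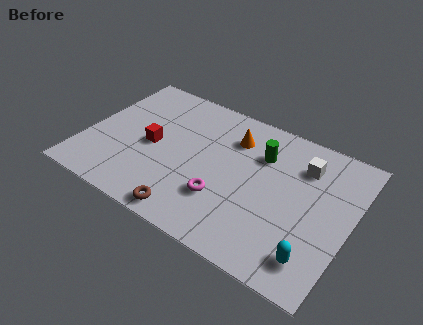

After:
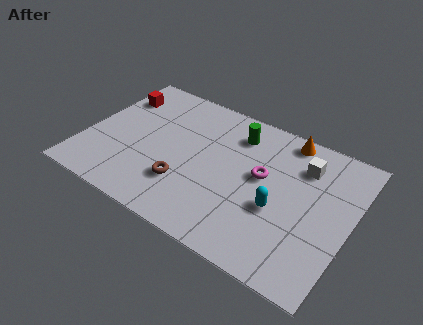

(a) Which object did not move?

the white cube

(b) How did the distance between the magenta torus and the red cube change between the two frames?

+3.3

Before: roughly 3.6 units apart; after: 6.9. That's 3.3 units further apart.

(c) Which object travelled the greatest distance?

the red cube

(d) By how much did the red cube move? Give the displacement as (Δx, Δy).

(-2.0, 2.1)

From the two frames, the red cube sits at roughly (2.9, 3.6) before and (0.9, 5.7) after.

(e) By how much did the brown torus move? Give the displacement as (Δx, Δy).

(-0.5, 1.4)

The brown torus started near (5.1, 0.8) and ended near (4.6, 2.2).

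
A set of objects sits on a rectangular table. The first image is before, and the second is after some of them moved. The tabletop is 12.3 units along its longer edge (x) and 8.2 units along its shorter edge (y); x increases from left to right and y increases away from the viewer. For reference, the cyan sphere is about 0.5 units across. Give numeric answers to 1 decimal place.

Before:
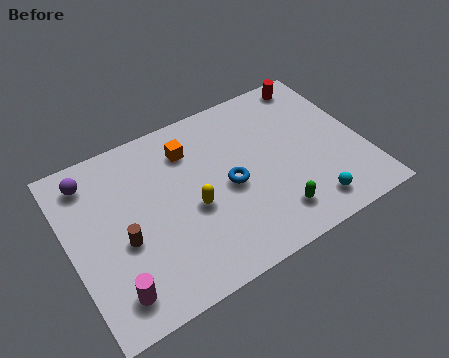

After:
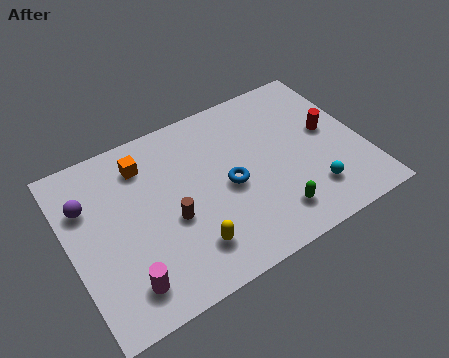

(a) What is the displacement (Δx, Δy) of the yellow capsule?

(-0.4, -1.7)

The yellow capsule started near (5.0, 3.5) and ended near (4.6, 1.8).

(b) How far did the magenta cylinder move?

0.5

The magenta cylinder was near (1.4, 1.4) before and (1.9, 1.5) after, so it travelled √(0.5² + 0.1²) ≈ 0.5 units.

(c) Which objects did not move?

the green capsule and the blue torus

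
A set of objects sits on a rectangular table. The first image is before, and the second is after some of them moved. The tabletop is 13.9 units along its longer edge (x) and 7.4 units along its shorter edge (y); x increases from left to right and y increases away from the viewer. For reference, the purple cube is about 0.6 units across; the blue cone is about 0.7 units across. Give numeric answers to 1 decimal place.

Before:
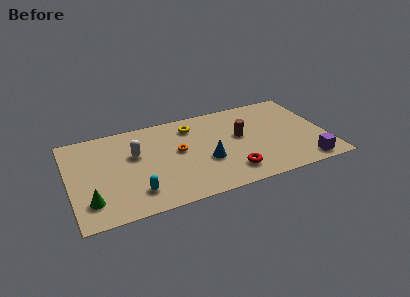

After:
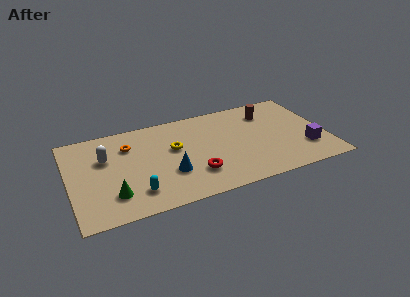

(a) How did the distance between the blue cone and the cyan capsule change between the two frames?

-2.0

The distance was about 4.1 in the first image and 2.1 in the second, so they moved 2.0 units closer together.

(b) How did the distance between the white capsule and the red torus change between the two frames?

-0.4

The distance was about 5.8 in the first image and 5.4 in the second, so they moved 0.4 units closer together.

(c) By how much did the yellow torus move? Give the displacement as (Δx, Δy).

(-1.1, -1.5)

From the two frames, the yellow torus sits at roughly (6.8, 5.9) before and (5.7, 4.4) after.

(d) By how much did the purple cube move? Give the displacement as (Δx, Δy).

(0.2, 1.2)

The purple cube started near (12.5, 0.9) and ended near (12.7, 2.1).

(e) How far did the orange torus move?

2.9

The orange torus moved from about (5.9, 4.1) to (3.3, 5.4), a distance of √(2.6² + 1.3²) ≈ 2.9.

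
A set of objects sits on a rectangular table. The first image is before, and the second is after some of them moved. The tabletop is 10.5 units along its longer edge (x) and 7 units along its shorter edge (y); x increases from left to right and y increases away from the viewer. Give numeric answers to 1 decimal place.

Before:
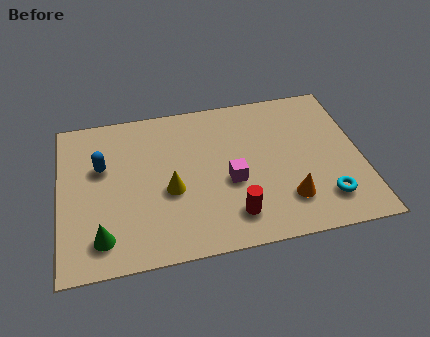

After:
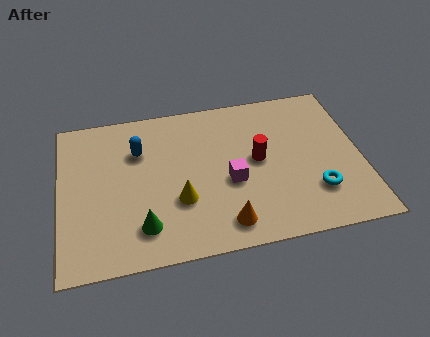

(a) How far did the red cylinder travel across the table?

2.5

The red cylinder was near (5.9, 1.4) before and (6.9, 3.7) after, so it travelled √(1.0² + 2.3²) ≈ 2.5 units.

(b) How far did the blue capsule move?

1.4

The blue capsule was near (1.5, 4.4) before and (2.8, 4.9) after, so it travelled √(1.3² + 0.5²) ≈ 1.4 units.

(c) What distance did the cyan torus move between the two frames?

0.5

The cyan torus was near (9.1, 1.5) before and (8.8, 1.9) after, so it travelled √(0.3² + 0.4²) ≈ 0.5 units.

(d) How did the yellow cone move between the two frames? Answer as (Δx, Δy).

(0.3, -0.5)

From the two frames, the yellow cone sits at roughly (3.8, 2.9) before and (4.1, 2.4) after.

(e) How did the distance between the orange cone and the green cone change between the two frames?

-3.6

Before: roughly 6.4 units apart; after: 2.8. That's 3.6 units closer together.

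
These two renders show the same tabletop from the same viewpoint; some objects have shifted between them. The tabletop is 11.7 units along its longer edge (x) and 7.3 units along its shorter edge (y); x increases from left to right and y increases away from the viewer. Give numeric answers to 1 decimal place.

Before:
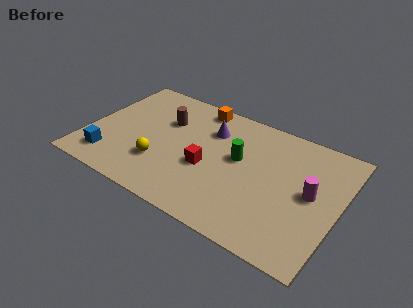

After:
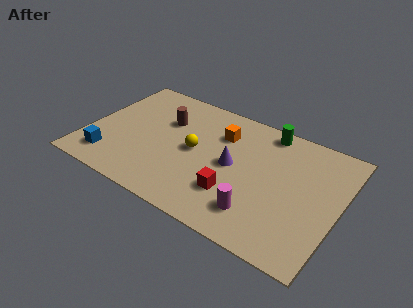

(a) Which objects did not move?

the blue cube and the brown cylinder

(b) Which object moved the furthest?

the magenta cylinder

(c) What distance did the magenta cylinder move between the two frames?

3.0

The magenta cylinder moved from about (10.4, 3.8) to (8.3, 1.6), a distance of √(2.1² + 2.2²) ≈ 3.0.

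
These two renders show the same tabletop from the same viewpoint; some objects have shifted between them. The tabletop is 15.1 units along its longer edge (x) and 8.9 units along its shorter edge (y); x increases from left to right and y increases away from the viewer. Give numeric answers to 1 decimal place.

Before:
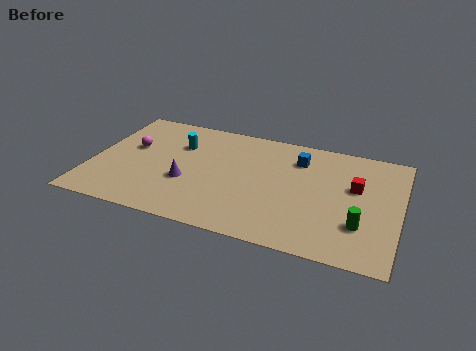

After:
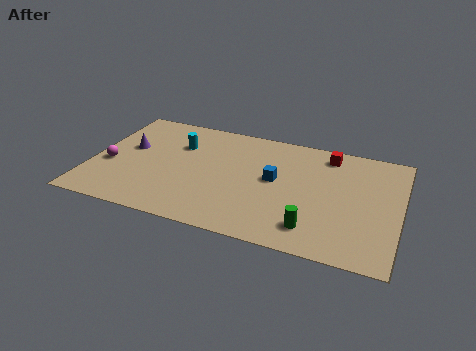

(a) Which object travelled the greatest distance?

the purple cone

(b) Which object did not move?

the cyan cylinder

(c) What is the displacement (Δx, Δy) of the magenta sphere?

(-0.9, -1.7)

From the two frames, the magenta sphere sits at roughly (1.8, 5.3) before and (0.9, 3.6) after.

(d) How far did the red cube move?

2.7

The red cube moved from about (12.9, 5.4) to (11.4, 7.6), a distance of √(1.5² + 2.2²) ≈ 2.7.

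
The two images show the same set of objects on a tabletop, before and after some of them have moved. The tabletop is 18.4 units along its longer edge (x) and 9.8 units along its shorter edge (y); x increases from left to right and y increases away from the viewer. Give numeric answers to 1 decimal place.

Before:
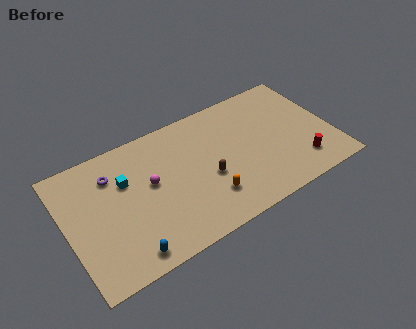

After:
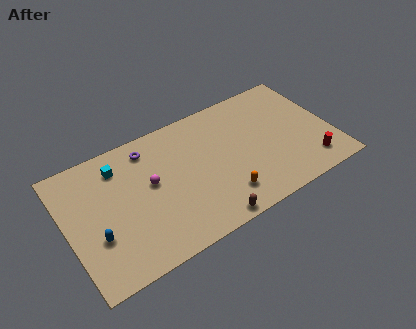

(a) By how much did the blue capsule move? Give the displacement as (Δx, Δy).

(-1.8, 2.2)

The blue capsule was at about (3.6, 1.2) and moved to about (1.8, 3.4).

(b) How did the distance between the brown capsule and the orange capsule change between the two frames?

+0.3

They were about 1.5 units apart before and 1.8 after — 0.3 units further apart.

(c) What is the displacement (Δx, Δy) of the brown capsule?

(-0.5, -3.2)

The brown capsule started near (9.6, 4.0) and ended near (9.1, 0.8).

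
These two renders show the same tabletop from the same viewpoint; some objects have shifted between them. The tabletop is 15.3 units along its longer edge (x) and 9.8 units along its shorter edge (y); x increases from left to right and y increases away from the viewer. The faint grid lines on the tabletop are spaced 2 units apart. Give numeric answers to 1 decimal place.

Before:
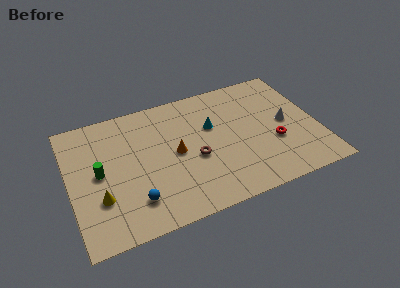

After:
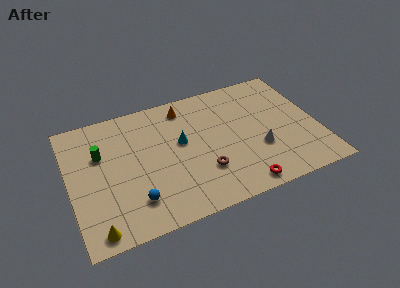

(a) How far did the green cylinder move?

1.4

The green cylinder moved from about (1.8, 5.0) to (2.0, 6.4), a distance of √(0.2² + 1.4²) ≈ 1.4.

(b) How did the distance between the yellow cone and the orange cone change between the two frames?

+4.4

The distance was about 5.1 in the first image and 9.5 in the second, so they moved 4.4 units further apart.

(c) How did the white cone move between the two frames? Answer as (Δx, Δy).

(-1.9, -1.5)

The white cone started near (13.4, 4.9) and ended near (11.5, 3.4).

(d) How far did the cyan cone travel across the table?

2.1

The cyan cone moved from about (8.9, 6.2) to (6.9, 5.6), a distance of √(2.0² + 0.6²) ≈ 2.1.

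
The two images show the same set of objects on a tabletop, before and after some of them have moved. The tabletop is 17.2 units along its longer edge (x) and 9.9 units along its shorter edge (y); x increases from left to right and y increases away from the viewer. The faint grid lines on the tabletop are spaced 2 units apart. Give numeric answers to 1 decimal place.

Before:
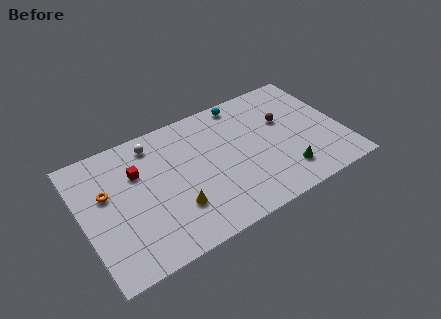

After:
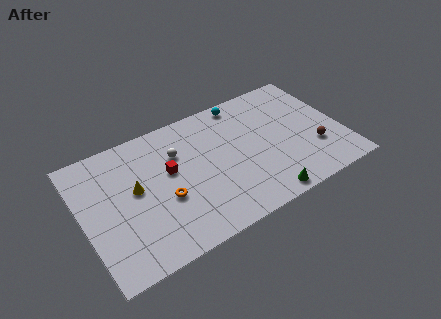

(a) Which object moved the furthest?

the orange torus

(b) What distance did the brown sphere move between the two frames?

3.5

The brown sphere moved from about (13.6, 6.2) to (15.2, 3.1), a distance of √(1.6² + 3.1²) ≈ 3.5.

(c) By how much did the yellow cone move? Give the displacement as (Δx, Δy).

(-2.3, 2.6)

The yellow cone was at about (5.8, 2.9) and moved to about (3.5, 5.5).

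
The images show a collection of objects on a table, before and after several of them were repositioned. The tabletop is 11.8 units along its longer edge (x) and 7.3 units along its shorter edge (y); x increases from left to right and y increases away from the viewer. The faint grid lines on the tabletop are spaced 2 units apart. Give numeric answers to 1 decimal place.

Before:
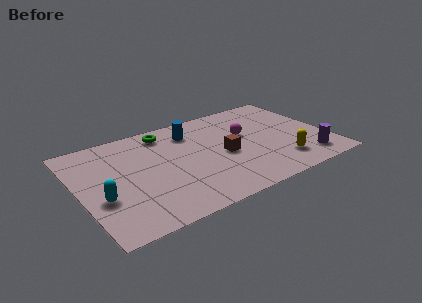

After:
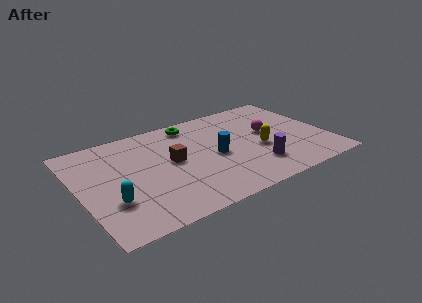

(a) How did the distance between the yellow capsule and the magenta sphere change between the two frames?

-1.8

They were about 3.1 units apart before and 1.3 after — 1.8 units closer together.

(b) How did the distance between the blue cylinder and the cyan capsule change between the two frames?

-0.4

Before: roughly 5.6 units apart; after: 5.2. That's 0.4 units closer together.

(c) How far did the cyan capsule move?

0.6

The cyan capsule was near (0.9, 2.7) before and (1.3, 2.3) after, so it travelled √(0.4² + 0.4²) ≈ 0.6 units.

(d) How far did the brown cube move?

2.5

The brown cube was near (6.8, 3.3) before and (4.4, 3.9) after, so it travelled √(2.4² + 0.6²) ≈ 2.5 units.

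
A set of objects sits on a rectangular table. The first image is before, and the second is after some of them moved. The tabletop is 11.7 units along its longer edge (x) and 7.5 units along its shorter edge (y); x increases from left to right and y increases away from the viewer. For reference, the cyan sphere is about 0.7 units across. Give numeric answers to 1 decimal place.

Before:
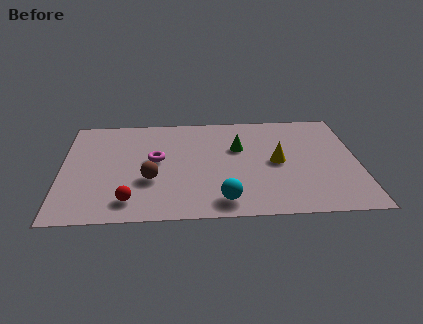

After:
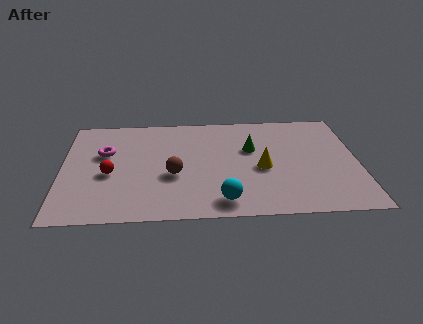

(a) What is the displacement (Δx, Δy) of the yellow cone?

(-0.6, -0.4)

From the two frames, the yellow cone sits at roughly (8.5, 3.7) before and (7.9, 3.3) after.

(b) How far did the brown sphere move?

0.9

The brown sphere moved from about (3.5, 2.7) to (4.4, 3.0), a distance of √(0.9² + 0.3²) ≈ 0.9.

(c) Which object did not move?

the cyan sphere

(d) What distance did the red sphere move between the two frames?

2.1

The red sphere was near (2.7, 1.3) before and (1.9, 3.2) after, so it travelled √(0.8² + 1.9²) ≈ 2.1 units.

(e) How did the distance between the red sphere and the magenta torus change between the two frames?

-1.5

The distance was about 3.0 in the first image and 1.5 in the second, so they moved 1.5 units closer together.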